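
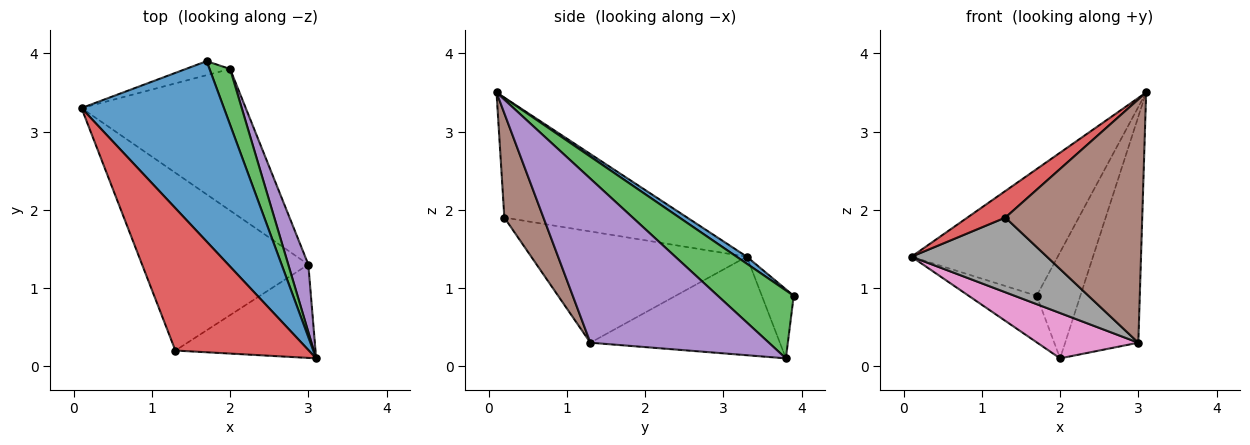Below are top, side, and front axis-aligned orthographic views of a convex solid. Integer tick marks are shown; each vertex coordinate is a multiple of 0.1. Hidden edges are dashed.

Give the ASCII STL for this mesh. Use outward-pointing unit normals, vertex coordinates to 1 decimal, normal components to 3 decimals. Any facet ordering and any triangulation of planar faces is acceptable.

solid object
 facet normal 0.040 0.574 0.818
  outer loop
   vertex 1.7 3.9 0.9
   vertex 0.1 3.3 1.4
   vertex 3.1 0.1 3.5
  endloop
 endfacet
 facet normal -0.410 0.874 -0.263
  outer loop
   vertex 1.7 3.9 0.9
   vertex 2.0 3.8 0.1
   vertex 0.1 3.3 1.4
  endloop
 endfacet
 facet normal 0.838 0.483 0.254
  outer loop
   vertex 1.7 3.9 0.9
   vertex 3.1 0.1 3.5
   vertex 2.0 3.8 0.1
  endloop
 endfacet
 facet normal -0.662 -0.138 0.736
  outer loop
   vertex 1.3 0.2 1.9
   vertex 3.1 0.1 3.5
   vertex 0.1 3.3 1.4
  endloop
 endfacet
 facet normal 0.919 0.377 0.113
  outer loop
   vertex 3.0 1.3 0.3
   vertex 2.0 3.8 0.1
   vertex 3.1 0.1 3.5
  endloop
 endfacet
 facet normal 0.258 -0.902 -0.346
  outer loop
   vertex 3.0 1.3 0.3
   vertex 3.1 0.1 3.5
   vertex 1.3 0.2 1.9
  endloop
 endfacet
 facet normal -0.496 -0.265 -0.827
  outer loop
   vertex 3.0 1.3 0.3
   vertex 0.1 3.3 1.4
   vertex 2.0 3.8 0.1
  endloop
 endfacet
 facet normal -0.525 -0.330 -0.785
  outer loop
   vertex 3.0 1.3 0.3
   vertex 1.3 0.2 1.9
   vertex 0.1 3.3 1.4
  endloop
 endfacet
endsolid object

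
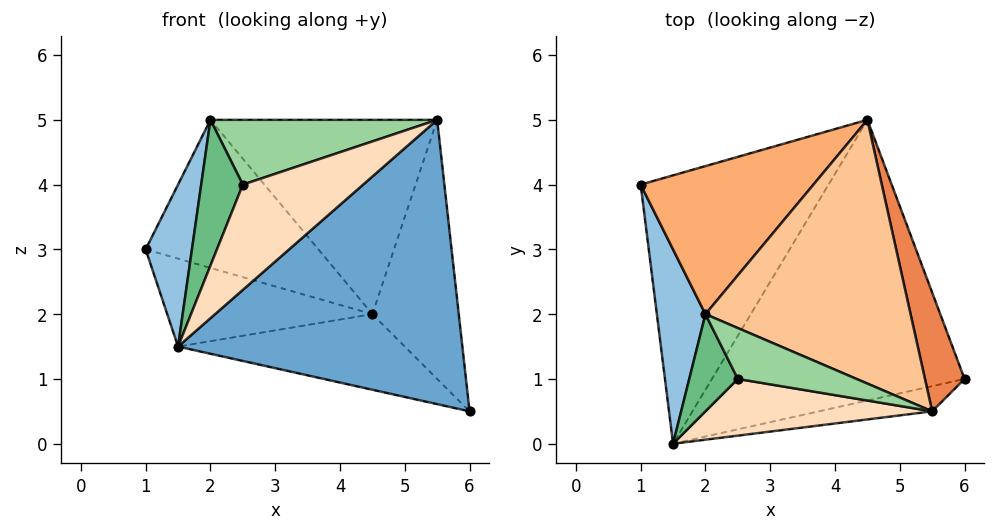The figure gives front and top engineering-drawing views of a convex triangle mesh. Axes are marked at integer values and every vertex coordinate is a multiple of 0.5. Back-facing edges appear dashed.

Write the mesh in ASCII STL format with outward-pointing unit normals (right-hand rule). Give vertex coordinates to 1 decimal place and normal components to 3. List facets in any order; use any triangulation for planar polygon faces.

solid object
 facet normal 0.198 -0.976 -0.087
  outer loop
   vertex 5.5 0.5 5.0
   vertex 1.5 0.0 1.5
   vertex 6.0 1.0 0.5
  endloop
 endfacet
 facet normal -0.942 -0.214 0.257
  outer loop
   vertex 2.0 2.0 5.0
   vertex 1.0 4.0 3.0
   vertex 1.5 0.0 1.5
  endloop
 endfacet
 facet normal -0.339 0.293 -0.894
  outer loop
   vertex 4.5 5.0 2.0
   vertex 1.5 0.0 1.5
   vertex 1.0 4.0 3.0
  endloop
 endfacet
 facet normal -0.263 0.251 -0.932
  outer loop
   vertex 4.5 5.0 2.0
   vertex 6.0 1.0 0.5
   vertex 1.5 0.0 1.5
  endloop
 endfacet
 facet normal 0.943 0.302 0.138
  outer loop
   vertex 4.5 5.0 2.0
   vertex 5.5 0.5 5.0
   vertex 6.0 1.0 0.5
  endloop
 endfacet
 facet normal 0.000 0.707 0.707
  outer loop
   vertex 4.5 5.0 2.0
   vertex 1.0 4.0 3.0
   vertex 2.0 2.0 5.0
  endloop
 endfacet
 facet normal 0.246 0.575 0.780
  outer loop
   vertex 4.5 5.0 2.0
   vertex 2.0 2.0 5.0
   vertex 5.5 0.5 5.0
  endloop
 endfacet
 facet normal -0.292 -0.842 0.454
  outer loop
   vertex 2.5 1.0 4.0
   vertex 1.5 0.0 1.5
   vertex 5.5 0.5 5.0
  endloop
 endfacet
 facet normal -0.485 -0.728 0.485
  outer loop
   vertex 2.5 1.0 4.0
   vertex 2.0 2.0 5.0
   vertex 1.5 0.0 1.5
  endloop
 endfacet
 facet normal -0.319 -0.745 0.585
  outer loop
   vertex 2.5 1.0 4.0
   vertex 5.5 0.5 5.0
   vertex 2.0 2.0 5.0
  endloop
 endfacet
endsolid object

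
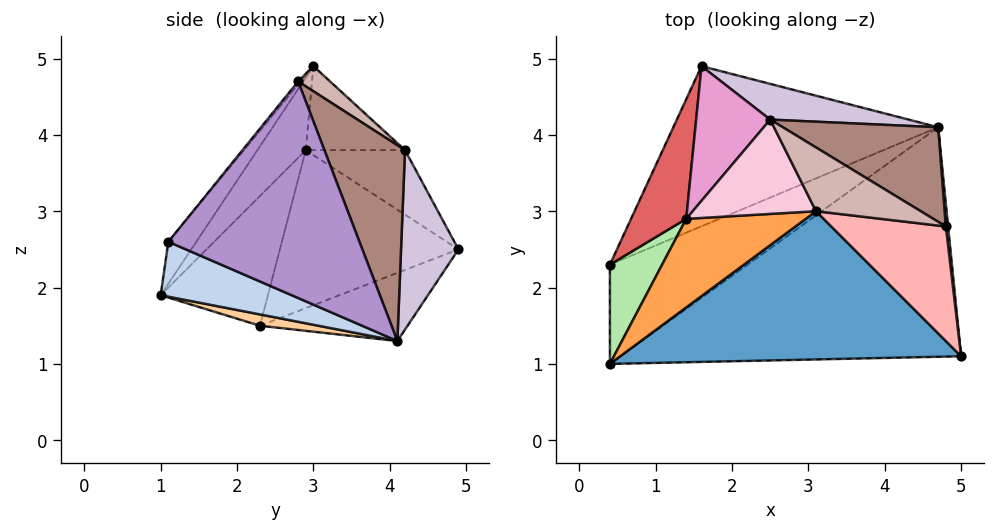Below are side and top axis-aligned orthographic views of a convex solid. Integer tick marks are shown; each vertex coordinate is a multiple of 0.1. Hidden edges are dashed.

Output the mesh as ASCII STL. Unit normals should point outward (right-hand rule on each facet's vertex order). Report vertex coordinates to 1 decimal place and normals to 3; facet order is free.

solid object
 facet normal -0.074 -0.798 0.598
  outer loop
   vertex 3.1 3.0 4.9
   vertex 0.4 1.0 1.9
   vertex 5.0 1.1 2.6
  endloop
 endfacet
 facet normal 0.147 -0.381 -0.913
  outer loop
   vertex 4.7 4.1 1.3
   vertex 5.0 1.1 2.6
   vertex 0.4 1.0 1.9
  endloop
 endfacet
 facet normal -0.449 -0.503 0.739
  outer loop
   vertex 1.4 2.9 3.8
   vertex 0.4 1.0 1.9
   vertex 3.1 3.0 4.9
  endloop
 endfacet
 facet normal 0.078 -0.293 -0.953
  outer loop
   vertex 0.4 2.3 1.5
   vertex 4.7 4.1 1.3
   vertex 0.4 1.0 1.9
  endloop
 endfacet
 facet normal -0.224 0.438 -0.871
  outer loop
   vertex 0.4 2.3 1.5
   vertex 1.6 4.9 2.5
   vertex 4.7 4.1 1.3
  endloop
 endfacet
 facet normal -0.922 0.114 0.371
  outer loop
   vertex 0.4 2.3 1.5
   vertex 0.4 1.0 1.9
   vertex 1.4 2.9 3.8
  endloop
 endfacet
 facet normal -0.902 0.295 0.315
  outer loop
   vertex 0.4 2.3 1.5
   vertex 1.4 2.9 3.8
   vertex 1.6 4.9 2.5
  endloop
 endfacet
 facet normal -0.018 -0.778 0.628
  outer loop
   vertex 4.8 2.8 4.7
   vertex 3.1 3.0 4.9
   vertex 5.0 1.1 2.6
  endloop
 endfacet
 facet normal 0.995 0.104 0.011
  outer loop
   vertex 4.8 2.8 4.7
   vertex 5.0 1.1 2.6
   vertex 4.7 4.1 1.3
  endloop
 endfacet
 facet normal 0.334 0.907 0.257
  outer loop
   vertex 2.5 4.2 3.8
   vertex 4.7 4.1 1.3
   vertex 1.6 4.9 2.5
  endloop
 endfacet
 facet normal 0.399 0.860 0.317
  outer loop
   vertex 2.5 4.2 3.8
   vertex 4.8 2.8 4.7
   vertex 4.7 4.1 1.3
  endloop
 endfacet
 facet normal 0.164 0.710 0.685
  outer loop
   vertex 2.5 4.2 3.8
   vertex 3.1 3.0 4.9
   vertex 4.8 2.8 4.7
  endloop
 endfacet
 facet normal -0.574 0.486 0.659
  outer loop
   vertex 2.5 4.2 3.8
   vertex 1.6 4.9 2.5
   vertex 1.4 2.9 3.8
  endloop
 endfacet
 facet normal -0.508 0.430 0.746
  outer loop
   vertex 2.5 4.2 3.8
   vertex 1.4 2.9 3.8
   vertex 3.1 3.0 4.9
  endloop
 endfacet
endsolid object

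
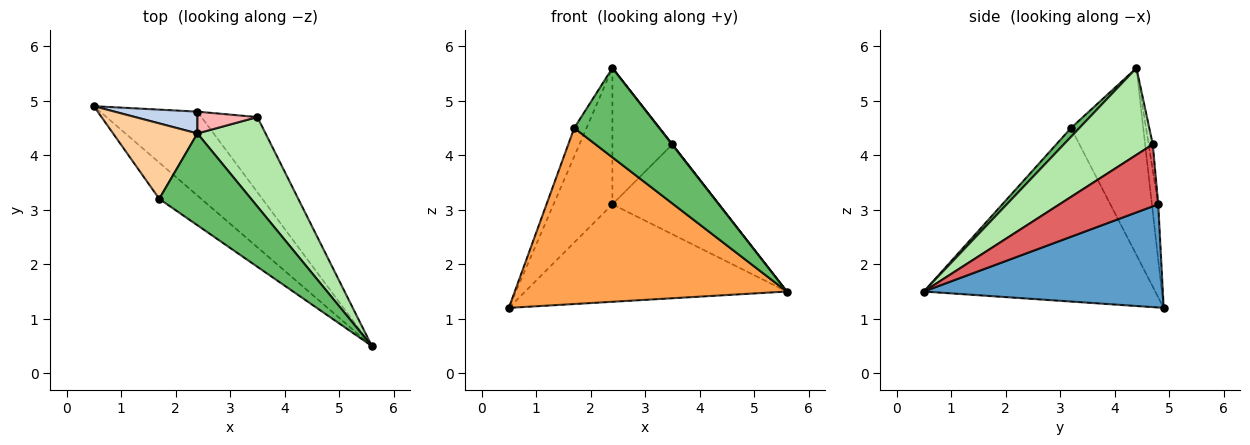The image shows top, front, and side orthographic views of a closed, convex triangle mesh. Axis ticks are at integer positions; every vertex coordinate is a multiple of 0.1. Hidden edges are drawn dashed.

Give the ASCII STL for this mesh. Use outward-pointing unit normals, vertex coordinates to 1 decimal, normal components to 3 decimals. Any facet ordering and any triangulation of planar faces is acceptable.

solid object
 facet normal 0.569 0.623 -0.536
  outer loop
   vertex 2.4 4.8 3.1
   vertex 5.6 0.5 1.5
   vertex 0.5 4.9 1.2
  endloop
 endfacet
 facet normal -0.105 0.982 0.157
  outer loop
   vertex 2.4 4.8 3.1
   vertex 0.5 4.9 1.2
   vertex 2.4 4.4 5.6
  endloop
 endfacet
 facet normal -0.640 -0.753 -0.155
  outer loop
   vertex 1.7 3.2 4.5
   vertex 0.5 4.9 1.2
   vertex 5.6 0.5 1.5
  endloop
 endfacet
 facet normal -0.901 0.153 0.406
  outer loop
   vertex 1.7 3.2 4.5
   vertex 2.4 4.4 5.6
   vertex 0.5 4.9 1.2
  endloop
 endfacet
 facet normal 0.069 -0.696 0.715
  outer loop
   vertex 1.7 3.2 4.5
   vertex 5.6 0.5 1.5
   vertex 2.4 4.4 5.6
  endloop
 endfacet
 facet normal 0.787 -0.004 0.617
  outer loop
   vertex 3.5 4.7 4.2
   vertex 2.4 4.4 5.6
   vertex 5.6 0.5 1.5
  endloop
 endfacet
 facet normal 0.579 0.626 -0.522
  outer loop
   vertex 3.5 4.7 4.2
   vertex 5.6 0.5 1.5
   vertex 2.4 4.8 3.1
  endloop
 endfacet
 facet normal -0.068 0.985 0.158
  outer loop
   vertex 3.5 4.7 4.2
   vertex 2.4 4.8 3.1
   vertex 2.4 4.4 5.6
  endloop
 endfacet
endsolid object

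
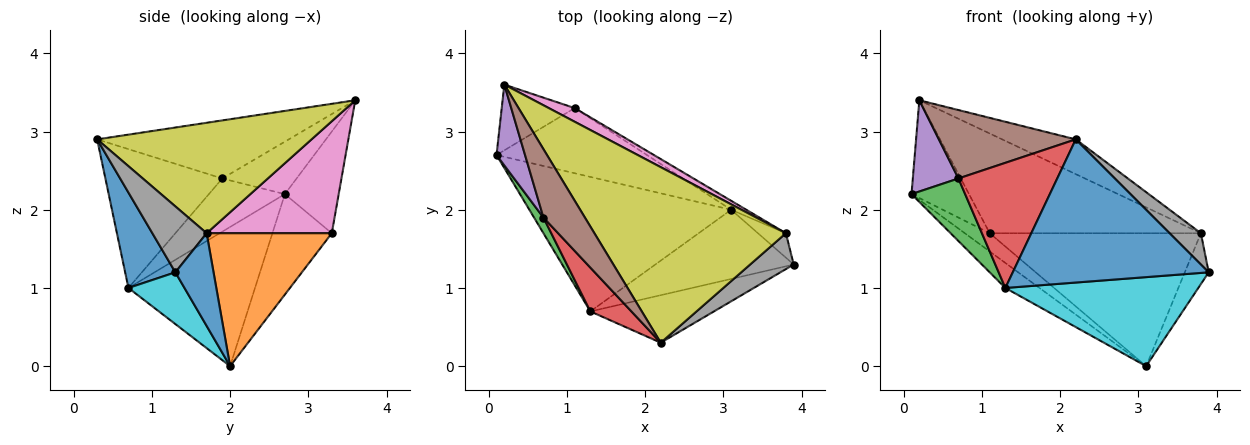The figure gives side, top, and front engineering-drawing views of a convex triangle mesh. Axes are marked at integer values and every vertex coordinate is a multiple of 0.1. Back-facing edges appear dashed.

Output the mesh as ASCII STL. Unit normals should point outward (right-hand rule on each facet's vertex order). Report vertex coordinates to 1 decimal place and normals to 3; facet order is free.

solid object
 facet normal 0.236 -0.922 -0.306
  outer loop
   vertex 1.3 0.7 1.0
   vertex 3.9 1.3 1.2
   vertex 2.2 0.3 2.9
  endloop
 endfacet
 facet normal -0.613 0.655 -0.440
  outer loop
   vertex 1.1 3.3 1.7
   vertex 0.1 2.7 2.2
   vertex 0.2 3.6 3.4
  endloop
 endfacet
 facet normal -0.809 -0.571 0.143
  outer loop
   vertex 0.7 1.9 2.4
   vertex 0.1 2.7 2.2
   vertex 1.3 0.7 1.0
  endloop
 endfacet
 facet normal -0.745 -0.630 0.220
  outer loop
   vertex 0.7 1.9 2.4
   vertex 1.3 0.7 1.0
   vertex 2.2 0.3 2.9
  endloop
 endfacet
 facet normal -0.773 -0.475 0.420
  outer loop
   vertex 0.7 1.9 2.4
   vertex 0.2 3.6 3.4
   vertex 0.1 2.7 2.2
  endloop
 endfacet
 facet normal -0.704 -0.503 0.503
  outer loop
   vertex 0.7 1.9 2.4
   vertex 2.2 0.3 2.9
   vertex 0.2 3.6 3.4
  endloop
 endfacet
 facet normal 0.506 0.854 0.117
  outer loop
   vertex 3.8 1.7 1.7
   vertex 1.1 3.3 1.7
   vertex 0.2 3.6 3.4
  endloop
 endfacet
 facet normal 0.752 -0.433 0.497
  outer loop
   vertex 3.8 1.7 1.7
   vertex 2.2 0.3 2.9
   vertex 3.9 1.3 1.2
  endloop
 endfacet
 facet normal 0.492 0.169 0.854
  outer loop
   vertex 3.8 1.7 1.7
   vertex 0.2 3.6 3.4
   vertex 2.2 0.3 2.9
  endloop
 endfacet
 facet normal 0.224 -0.770 -0.598
  outer loop
   vertex 3.1 2.0 0.0
   vertex 3.9 1.3 1.2
   vertex 1.3 0.7 1.0
  endloop
 endfacet
 facet normal 0.821 0.514 -0.247
  outer loop
   vertex 3.1 2.0 0.0
   vertex 3.8 1.7 1.7
   vertex 3.9 1.3 1.2
  endloop
 endfacet
 facet normal 0.509 0.859 -0.058
  outer loop
   vertex 3.1 2.0 0.0
   vertex 1.1 3.3 1.7
   vertex 3.8 1.7 1.7
  endloop
 endfacet
 facet normal -0.561 0.151 -0.814
  outer loop
   vertex 3.1 2.0 0.0
   vertex 1.3 0.7 1.0
   vertex 0.1 2.7 2.2
  endloop
 endfacet
 facet normal -0.541 0.227 -0.810
  outer loop
   vertex 3.1 2.0 0.0
   vertex 0.1 2.7 2.2
   vertex 1.1 3.3 1.7
  endloop
 endfacet
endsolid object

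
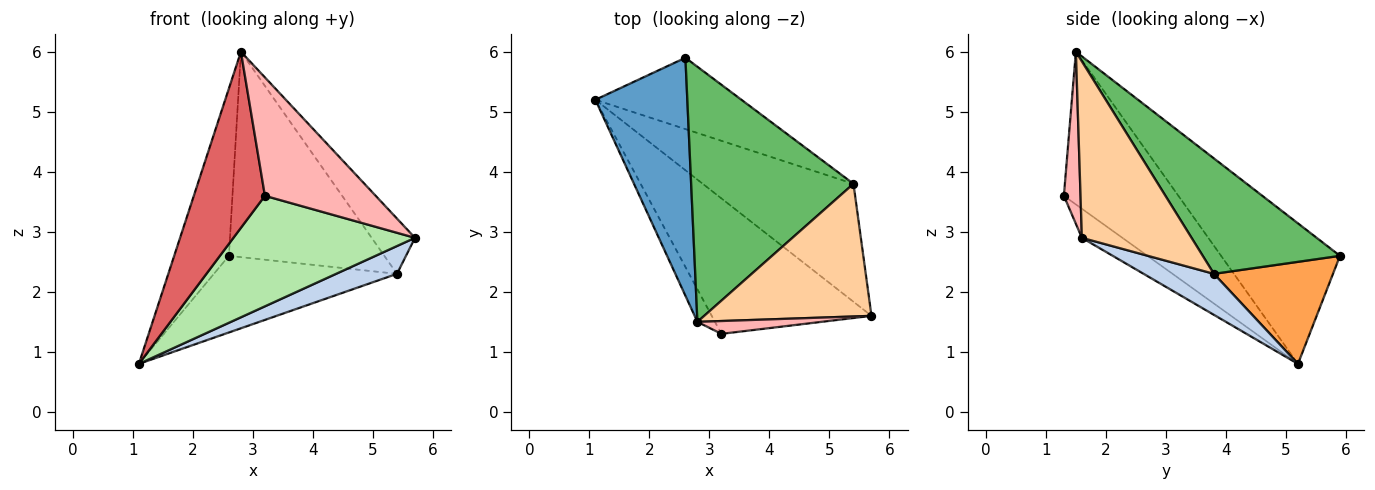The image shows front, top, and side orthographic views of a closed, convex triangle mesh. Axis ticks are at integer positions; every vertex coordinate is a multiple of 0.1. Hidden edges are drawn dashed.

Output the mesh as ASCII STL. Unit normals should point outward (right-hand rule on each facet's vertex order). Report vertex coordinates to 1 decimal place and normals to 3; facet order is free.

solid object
 facet normal -0.781 0.359 0.511
  outer loop
   vertex 2.6 5.9 2.6
   vertex 1.1 5.2 0.8
   vertex 2.8 1.5 6.0
  endloop
 endfacet
 facet normal 0.256 -0.222 -0.941
  outer loop
   vertex 5.4 3.8 2.3
   vertex 5.7 1.6 2.9
   vertex 1.1 5.2 0.8
  endloop
 endfacet
 facet normal 0.430 0.661 -0.615
  outer loop
   vertex 5.4 3.8 2.3
   vertex 1.1 5.2 0.8
   vertex 2.6 5.9 2.6
  endloop
 endfacet
 facet normal 0.698 0.276 0.661
  outer loop
   vertex 5.4 3.8 2.3
   vertex 2.8 1.5 6.0
   vertex 5.7 1.6 2.9
  endloop
 endfacet
 facet normal 0.484 0.549 0.681
  outer loop
   vertex 5.4 3.8 2.3
   vertex 2.6 5.9 2.6
   vertex 2.8 1.5 6.0
  endloop
 endfacet
 facet normal -0.140 -0.626 -0.767
  outer loop
   vertex 3.2 1.3 3.6
   vertex 1.1 5.2 0.8
   vertex 5.7 1.6 2.9
  endloop
 endfacet
 facet normal -0.846 -0.525 -0.097
  outer loop
   vertex 3.2 1.3 3.6
   vertex 2.8 1.5 6.0
   vertex 1.1 5.2 0.8
  endloop
 endfacet
 facet normal 0.148 -0.983 0.107
  outer loop
   vertex 3.2 1.3 3.6
   vertex 5.7 1.6 2.9
   vertex 2.8 1.5 6.0
  endloop
 endfacet
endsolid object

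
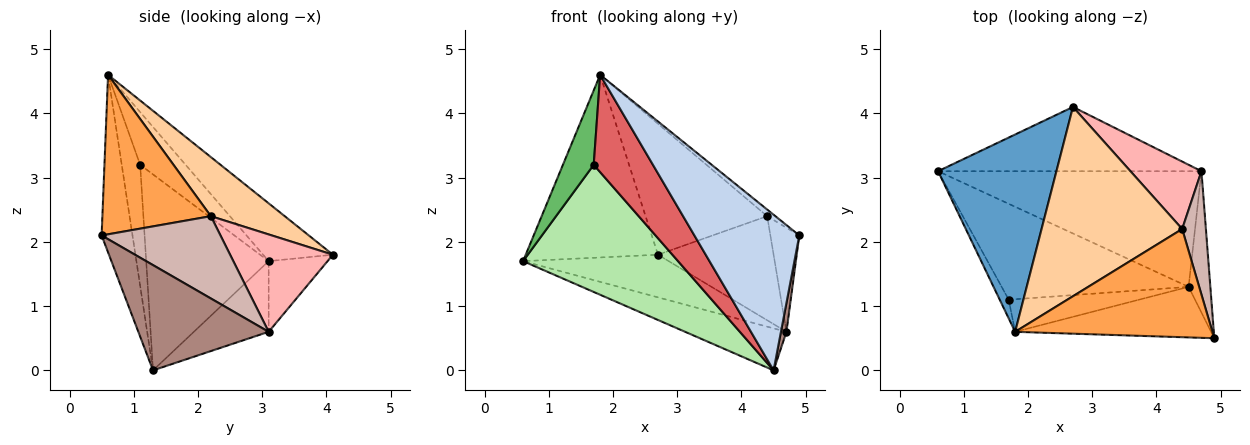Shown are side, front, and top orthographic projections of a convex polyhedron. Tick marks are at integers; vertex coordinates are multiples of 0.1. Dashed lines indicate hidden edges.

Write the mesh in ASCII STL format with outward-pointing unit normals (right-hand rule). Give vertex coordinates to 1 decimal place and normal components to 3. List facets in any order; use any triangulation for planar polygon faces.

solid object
 facet normal -0.337 0.639 0.691
  outer loop
   vertex 1.8 0.6 4.6
   vertex 2.7 4.1 1.8
   vertex 0.6 3.1 1.7
  endloop
 endfacet
 facet normal -0.270 -0.916 -0.298
  outer loop
   vertex 4.5 1.3 0.0
   vertex 4.9 0.5 2.1
   vertex 1.8 0.6 4.6
  endloop
 endfacet
 facet normal 0.628 0.048 0.777
  outer loop
   vertex 4.4 2.2 2.4
   vertex 1.8 0.6 4.6
   vertex 4.9 0.5 2.1
  endloop
 endfacet
 facet normal 0.327 0.538 0.777
  outer loop
   vertex 4.4 2.2 2.4
   vertex 2.7 4.1 1.8
   vertex 1.8 0.6 4.6
  endloop
 endfacet
 facet normal -0.820 -0.556 -0.140
  outer loop
   vertex 1.7 1.1 3.2
   vertex 1.8 0.6 4.6
   vertex 0.6 3.1 1.7
  endloop
 endfacet
 facet normal -0.534 -0.675 -0.509
  outer loop
   vertex 1.7 1.1 3.2
   vertex 0.6 3.1 1.7
   vertex 4.5 1.3 0.0
  endloop
 endfacet
 facet normal -0.283 -0.909 -0.305
  outer loop
   vertex 1.7 1.1 3.2
   vertex 4.5 1.3 0.0
   vertex 1.8 0.6 4.6
  endloop
 endfacet
 facet normal 0.598 0.673 0.436
  outer loop
   vertex 4.7 3.1 0.6
   vertex 2.7 4.1 1.8
   vertex 4.4 2.2 2.4
  endloop
 endfacet
 facet normal -0.218 0.540 -0.813
  outer loop
   vertex 4.7 3.1 0.6
   vertex 0.6 3.1 1.7
   vertex 2.7 4.1 1.8
  endloop
 endfacet
 facet normal -0.245 0.331 -0.911
  outer loop
   vertex 4.7 3.1 0.6
   vertex 4.5 1.3 0.0
   vertex 0.6 3.1 1.7
  endloop
 endfacet
 facet normal 0.978 -0.041 -0.202
  outer loop
   vertex 4.7 3.1 0.6
   vertex 4.9 0.5 2.1
   vertex 4.5 1.3 0.0
  endloop
 endfacet
 facet normal 0.936 0.228 0.270
  outer loop
   vertex 4.7 3.1 0.6
   vertex 4.4 2.2 2.4
   vertex 4.9 0.5 2.1
  endloop
 endfacet
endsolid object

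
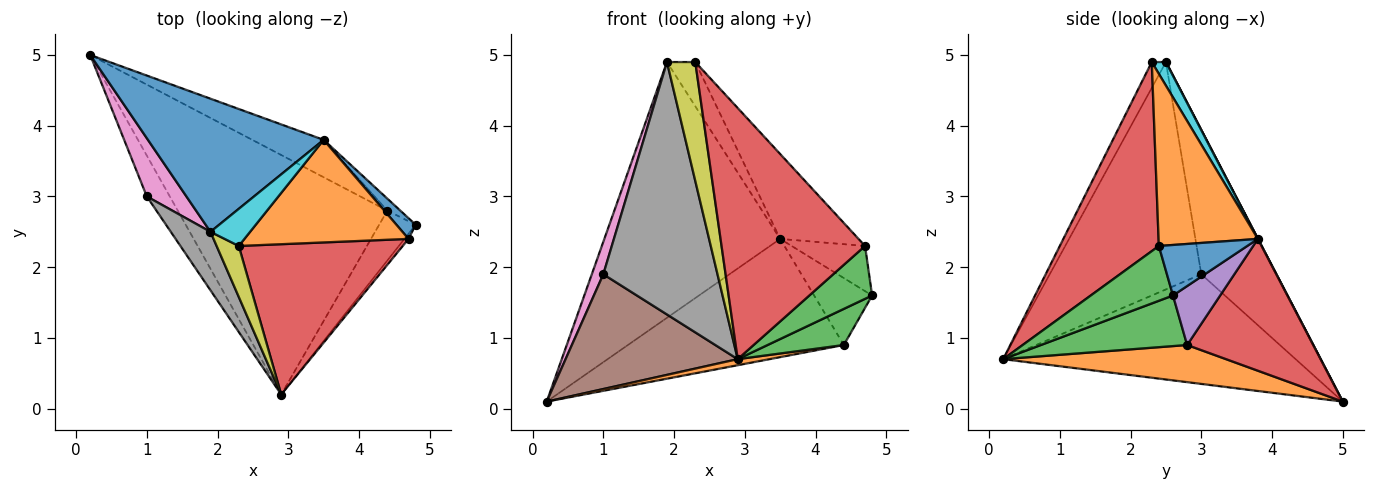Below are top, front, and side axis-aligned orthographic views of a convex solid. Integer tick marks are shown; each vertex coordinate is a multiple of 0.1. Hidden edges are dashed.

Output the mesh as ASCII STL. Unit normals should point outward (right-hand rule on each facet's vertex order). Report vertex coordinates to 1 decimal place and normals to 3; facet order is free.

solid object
 facet normal 0.001 0.887 0.462
  outer loop
   vertex 3.5 3.8 2.4
   vertex 0.2 5.0 0.1
   vertex 1.9 2.5 4.9
  endloop
 endfacet
 facet normal 0.174 -0.025 -0.984
  outer loop
   vertex 4.4 2.8 0.9
   vertex 2.9 0.2 0.7
   vertex 0.2 5.0 0.1
  endloop
 endfacet
 facet normal 0.747 -0.390 -0.538
  outer loop
   vertex 4.4 2.8 0.9
   vertex 4.8 2.6 1.6
   vertex 2.9 0.2 0.7
  endloop
 endfacet
 facet normal 0.487 0.833 -0.263
  outer loop
   vertex 4.4 2.8 0.9
   vertex 0.2 5.0 0.1
   vertex 3.5 3.8 2.4
  endloop
 endfacet
 facet normal 0.625 0.769 -0.137
  outer loop
   vertex 4.4 2.8 0.9
   vertex 3.5 3.8 2.4
   vertex 4.8 2.6 1.6
  endloop
 endfacet
 facet normal -0.848 -0.499 -0.178
  outer loop
   vertex 1.0 3.0 1.9
   vertex 0.2 5.0 0.1
   vertex 2.9 0.2 0.7
  endloop
 endfacet
 facet normal -0.954 -0.146 0.262
  outer loop
   vertex 1.0 3.0 1.9
   vertex 1.9 2.5 4.9
   vertex 0.2 5.0 0.1
  endloop
 endfacet
 facet normal -0.791 -0.596 0.138
  outer loop
   vertex 1.0 3.0 1.9
   vertex 2.9 0.2 0.7
   vertex 1.9 2.5 4.9
  endloop
 endfacet
 facet normal -0.418 -0.835 0.358
  outer loop
   vertex 2.3 2.3 4.9
   vertex 1.9 2.5 4.9
   vertex 2.9 0.2 0.7
  endloop
 endfacet
 facet normal 0.358 0.715 0.601
  outer loop
   vertex 2.3 2.3 4.9
   vertex 3.5 3.8 2.4
   vertex 1.9 2.5 4.9
  endloop
 endfacet
 facet normal 0.739 0.613 0.281
  outer loop
   vertex 4.7 2.4 2.3
   vertex 4.8 2.6 1.6
   vertex 3.5 3.8 2.4
  endloop
 endfacet
 facet normal 0.628 0.496 0.599
  outer loop
   vertex 4.7 2.4 2.3
   vertex 3.5 3.8 2.4
   vertex 2.3 2.3 4.9
  endloop
 endfacet
 facet normal 0.793 -0.606 -0.060
  outer loop
   vertex 4.7 2.4 2.3
   vertex 2.9 0.2 0.7
   vertex 4.8 2.6 1.6
  endloop
 endfacet
 facet normal 0.510 -0.738 0.442
  outer loop
   vertex 4.7 2.4 2.3
   vertex 2.3 2.3 4.9
   vertex 2.9 0.2 0.7
  endloop
 endfacet
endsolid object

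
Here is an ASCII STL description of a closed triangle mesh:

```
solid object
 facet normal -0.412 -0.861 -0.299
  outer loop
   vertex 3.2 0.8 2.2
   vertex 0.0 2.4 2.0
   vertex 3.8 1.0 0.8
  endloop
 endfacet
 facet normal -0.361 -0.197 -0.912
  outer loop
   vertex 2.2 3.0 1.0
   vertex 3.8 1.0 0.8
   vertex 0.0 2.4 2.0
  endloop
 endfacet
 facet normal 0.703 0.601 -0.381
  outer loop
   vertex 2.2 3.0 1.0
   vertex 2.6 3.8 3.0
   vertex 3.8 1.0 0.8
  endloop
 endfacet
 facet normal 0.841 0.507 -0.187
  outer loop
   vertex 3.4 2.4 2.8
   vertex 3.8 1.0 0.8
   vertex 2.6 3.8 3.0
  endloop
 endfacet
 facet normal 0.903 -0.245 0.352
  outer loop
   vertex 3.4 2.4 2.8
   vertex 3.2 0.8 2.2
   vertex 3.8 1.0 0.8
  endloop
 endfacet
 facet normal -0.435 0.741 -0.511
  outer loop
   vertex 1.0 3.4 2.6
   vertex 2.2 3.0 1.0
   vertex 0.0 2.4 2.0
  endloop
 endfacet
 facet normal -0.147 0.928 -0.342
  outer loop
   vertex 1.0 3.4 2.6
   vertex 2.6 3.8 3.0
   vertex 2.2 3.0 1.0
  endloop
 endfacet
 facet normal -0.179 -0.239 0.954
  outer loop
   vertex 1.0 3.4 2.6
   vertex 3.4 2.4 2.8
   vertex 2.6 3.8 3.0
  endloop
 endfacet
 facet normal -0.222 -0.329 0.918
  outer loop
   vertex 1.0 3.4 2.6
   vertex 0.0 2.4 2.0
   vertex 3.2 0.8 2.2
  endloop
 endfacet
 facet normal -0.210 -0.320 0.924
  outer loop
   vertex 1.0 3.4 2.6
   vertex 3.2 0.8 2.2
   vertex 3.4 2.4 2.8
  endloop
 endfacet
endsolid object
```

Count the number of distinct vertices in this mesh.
7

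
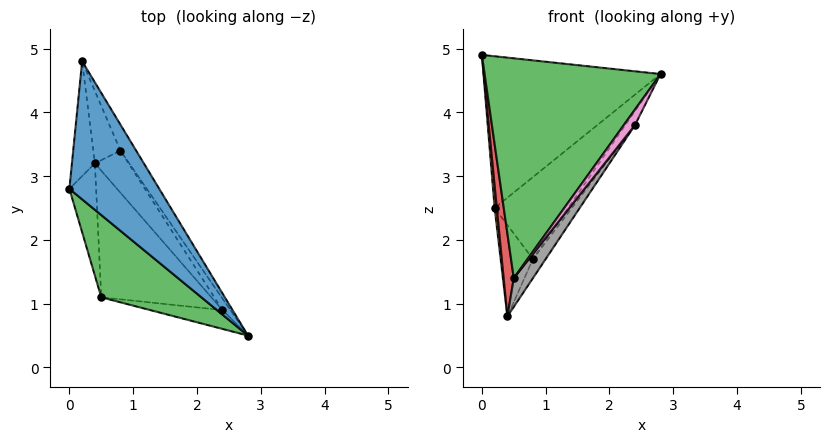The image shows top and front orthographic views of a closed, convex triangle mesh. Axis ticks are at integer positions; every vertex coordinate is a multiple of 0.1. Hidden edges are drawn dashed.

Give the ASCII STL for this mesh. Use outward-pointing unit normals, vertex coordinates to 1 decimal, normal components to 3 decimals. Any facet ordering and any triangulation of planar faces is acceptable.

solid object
 facet normal 0.562 0.612 0.557
  outer loop
   vertex 0.2 4.8 2.5
   vertex 0.0 2.8 4.9
   vertex 2.8 0.5 4.6
  endloop
 endfacet
 facet normal -0.995 -0.019 -0.099
  outer loop
   vertex 0.4 3.2 0.8
   vertex 0.0 2.8 4.9
   vertex 0.2 4.8 2.5
  endloop
 endfacet
 facet normal -0.591 -0.756 0.283
  outer loop
   vertex 0.5 1.1 1.4
   vertex 2.8 0.5 4.6
   vertex 0.0 2.8 4.9
  endloop
 endfacet
 facet normal -0.992 -0.077 -0.104
  outer loop
   vertex 0.5 1.1 1.4
   vertex 0.0 2.8 4.9
   vertex 0.4 3.2 0.8
  endloop
 endfacet
 facet normal 0.876 0.459 -0.146
  outer loop
   vertex 0.8 3.4 1.7
   vertex 0.2 4.8 2.5
   vertex 2.8 0.5 4.6
  endloop
 endfacet
 facet normal 0.708 0.554 -0.438
  outer loop
   vertex 0.8 3.4 1.7
   vertex 0.4 3.2 0.8
   vertex 0.2 4.8 2.5
  endloop
 endfacet
 facet normal 0.672 -0.471 -0.571
  outer loop
   vertex 2.4 0.9 3.8
   vertex 2.8 0.5 4.6
   vertex 0.5 1.1 1.4
  endloop
 endfacet
 facet normal 0.770 -0.141 -0.622
  outer loop
   vertex 2.4 0.9 3.8
   vertex 0.5 1.1 1.4
   vertex 0.4 3.2 0.8
  endloop
 endfacet
 facet normal 0.898 0.341 -0.279
  outer loop
   vertex 2.4 0.9 3.8
   vertex 0.8 3.4 1.7
   vertex 2.8 0.5 4.6
  endloop
 endfacet
 facet normal 0.879 0.197 -0.434
  outer loop
   vertex 2.4 0.9 3.8
   vertex 0.4 3.2 0.8
   vertex 0.8 3.4 1.7
  endloop
 endfacet
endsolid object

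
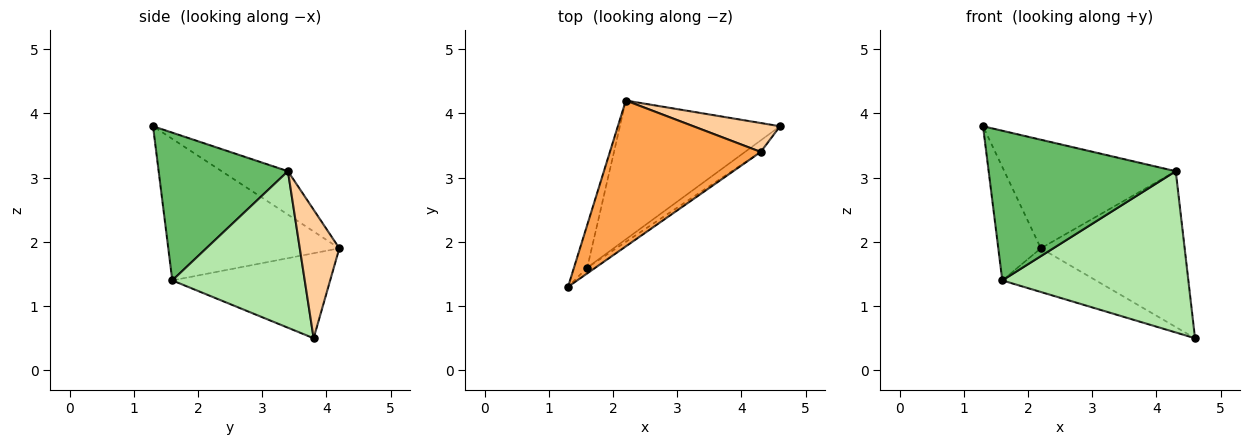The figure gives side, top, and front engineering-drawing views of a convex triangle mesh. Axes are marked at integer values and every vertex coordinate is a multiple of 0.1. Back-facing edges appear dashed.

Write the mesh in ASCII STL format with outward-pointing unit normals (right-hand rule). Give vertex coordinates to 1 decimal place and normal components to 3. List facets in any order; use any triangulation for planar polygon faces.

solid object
 facet normal -0.966 0.240 -0.091
  outer loop
   vertex 1.6 1.6 1.4
   vertex 1.3 1.3 3.8
   vertex 2.2 4.2 1.9
  endloop
 endfacet
 facet normal -0.452 0.268 -0.851
  outer loop
   vertex 1.6 1.6 1.4
   vertex 2.2 4.2 1.9
   vertex 4.6 3.8 0.5
  endloop
 endfacet
 facet normal -0.225 0.582 0.782
  outer loop
   vertex 4.3 3.4 3.1
   vertex 2.2 4.2 1.9
   vertex 1.3 1.3 3.8
  endloop
 endfacet
 facet normal 0.261 0.949 0.176
  outer loop
   vertex 4.3 3.4 3.1
   vertex 4.6 3.8 0.5
   vertex 2.2 4.2 1.9
  endloop
 endfacet
 facet normal 0.568 -0.822 -0.032
  outer loop
   vertex 4.3 3.4 3.1
   vertex 1.3 1.3 3.8
   vertex 1.6 1.6 1.4
  endloop
 endfacet
 facet normal 0.579 -0.813 -0.058
  outer loop
   vertex 4.3 3.4 3.1
   vertex 1.6 1.6 1.4
   vertex 4.6 3.8 0.5
  endloop
 endfacet
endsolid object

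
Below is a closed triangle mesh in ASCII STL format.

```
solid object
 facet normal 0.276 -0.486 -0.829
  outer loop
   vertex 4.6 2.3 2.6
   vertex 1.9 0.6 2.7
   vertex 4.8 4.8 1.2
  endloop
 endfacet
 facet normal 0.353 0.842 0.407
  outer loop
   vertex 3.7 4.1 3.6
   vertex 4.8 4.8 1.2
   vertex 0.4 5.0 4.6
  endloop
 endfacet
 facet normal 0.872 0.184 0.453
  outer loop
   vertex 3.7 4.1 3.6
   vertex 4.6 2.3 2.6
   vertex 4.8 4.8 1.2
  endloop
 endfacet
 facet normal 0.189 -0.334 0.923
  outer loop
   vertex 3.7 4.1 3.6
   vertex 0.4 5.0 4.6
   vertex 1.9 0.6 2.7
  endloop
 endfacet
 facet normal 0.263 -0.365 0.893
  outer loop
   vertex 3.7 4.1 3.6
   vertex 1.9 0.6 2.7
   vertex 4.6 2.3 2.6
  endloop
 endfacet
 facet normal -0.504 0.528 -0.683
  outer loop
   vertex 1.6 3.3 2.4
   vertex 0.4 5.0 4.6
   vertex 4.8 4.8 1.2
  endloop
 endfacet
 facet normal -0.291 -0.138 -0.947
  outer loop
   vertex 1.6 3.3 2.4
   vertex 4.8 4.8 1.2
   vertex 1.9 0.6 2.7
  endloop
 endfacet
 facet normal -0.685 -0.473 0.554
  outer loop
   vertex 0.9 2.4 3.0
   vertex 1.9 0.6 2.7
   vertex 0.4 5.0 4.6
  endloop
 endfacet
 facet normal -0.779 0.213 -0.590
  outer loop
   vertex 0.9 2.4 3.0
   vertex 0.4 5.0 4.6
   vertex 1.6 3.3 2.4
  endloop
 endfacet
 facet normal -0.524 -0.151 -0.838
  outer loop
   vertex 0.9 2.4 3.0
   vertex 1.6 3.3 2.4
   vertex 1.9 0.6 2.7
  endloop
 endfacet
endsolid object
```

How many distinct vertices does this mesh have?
7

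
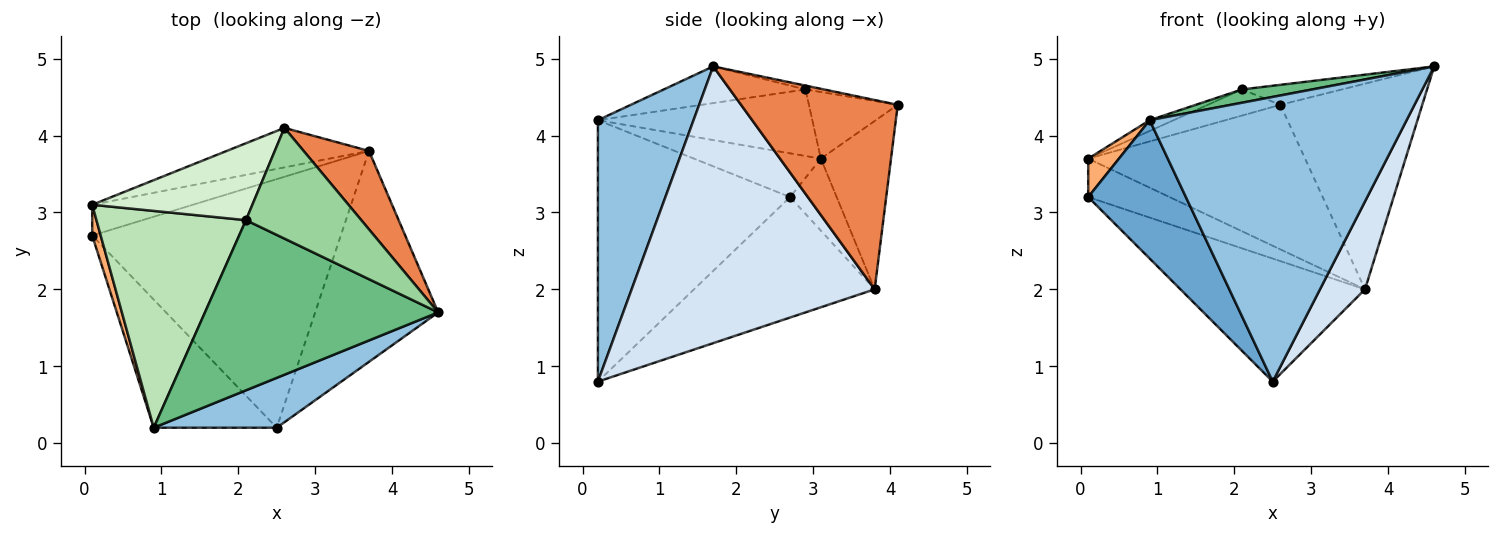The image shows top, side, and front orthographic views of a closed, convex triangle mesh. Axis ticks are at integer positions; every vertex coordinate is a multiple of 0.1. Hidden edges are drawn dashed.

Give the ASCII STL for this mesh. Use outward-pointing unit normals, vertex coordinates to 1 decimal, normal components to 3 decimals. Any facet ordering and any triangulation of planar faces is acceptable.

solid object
 facet normal -0.822 -0.418 -0.387
  outer loop
   vertex 2.5 0.2 0.8
   vertex 0.9 0.2 4.2
   vertex 0.1 2.7 3.2
  endloop
 endfacet
 facet normal 0.344 -0.925 0.162
  outer loop
   vertex 2.5 0.2 0.8
   vertex 4.6 1.7 4.9
   vertex 0.9 0.2 4.2
  endloop
 endfacet
 facet normal -0.398 0.407 -0.822
  outer loop
   vertex 3.7 3.8 2.0
   vertex 2.5 0.2 0.8
   vertex 0.1 2.7 3.2
  endloop
 endfacet
 facet normal 0.901 -0.167 -0.400
  outer loop
   vertex 3.7 3.8 2.0
   vertex 4.6 1.7 4.9
   vertex 2.5 0.2 0.8
  endloop
 endfacet
 facet normal 0.718 0.650 0.248
  outer loop
   vertex 2.6 4.1 4.4
   vertex 4.6 1.7 4.9
   vertex 3.7 3.8 2.0
  endloop
 endfacet
 facet normal -0.955 -0.232 0.185
  outer loop
   vertex 0.1 3.1 3.7
   vertex 0.1 2.7 3.2
   vertex 0.9 0.2 4.2
  endloop
 endfacet
 facet normal -0.408 0.713 -0.570
  outer loop
   vertex 0.1 3.1 3.7
   vertex 3.7 3.8 2.0
   vertex 0.1 2.7 3.2
  endloop
 endfacet
 facet normal -0.298 0.921 -0.252
  outer loop
   vertex 0.1 3.1 3.7
   vertex 2.6 4.1 4.4
   vertex 3.7 3.8 2.0
  endloop
 endfacet
 facet normal -0.155 -0.077 0.985
  outer loop
   vertex 2.1 2.9 4.6
   vertex 0.9 0.2 4.2
   vertex 4.6 1.7 4.9
  endloop
 endfacet
 facet normal -0.033 0.178 0.984
  outer loop
   vertex 2.1 2.9 4.6
   vertex 4.6 1.7 4.9
   vertex 2.6 4.1 4.4
  endloop
 endfacet
 facet normal -0.406 0.045 0.913
  outer loop
   vertex 2.1 2.9 4.6
   vertex 0.1 3.1 3.7
   vertex 0.9 0.2 4.2
  endloop
 endfacet
 facet normal -0.366 0.300 0.881
  outer loop
   vertex 2.1 2.9 4.6
   vertex 2.6 4.1 4.4
   vertex 0.1 3.1 3.7
  endloop
 endfacet
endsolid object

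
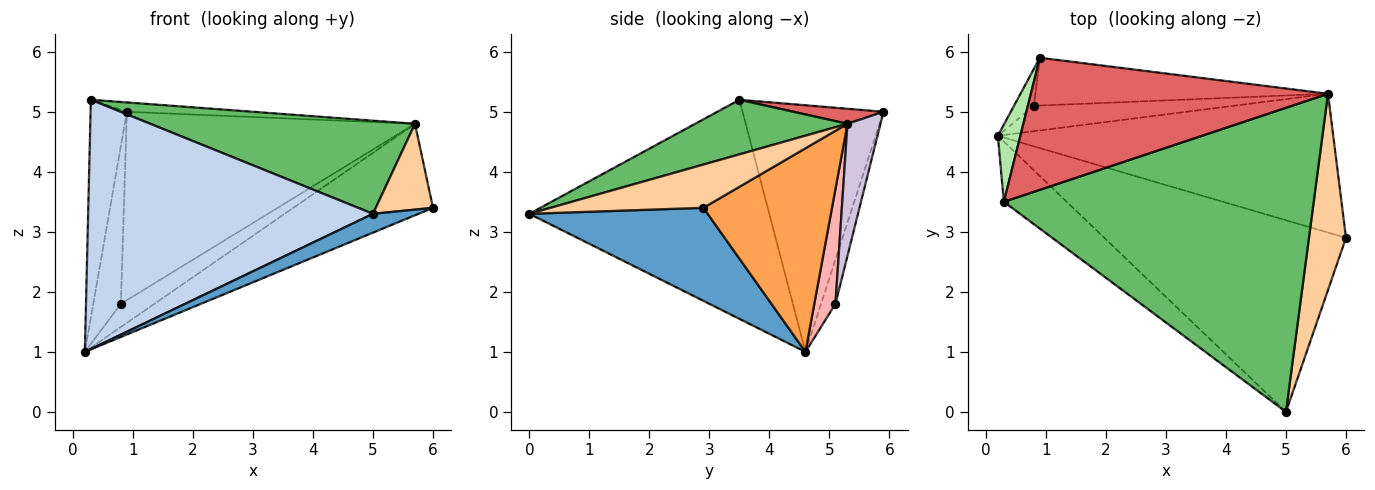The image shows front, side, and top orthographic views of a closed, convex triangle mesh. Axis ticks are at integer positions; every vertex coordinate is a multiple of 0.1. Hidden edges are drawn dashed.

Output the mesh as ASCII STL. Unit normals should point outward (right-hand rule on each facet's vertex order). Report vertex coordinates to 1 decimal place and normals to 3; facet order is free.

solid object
 facet normal 0.358 -0.091 -0.929
  outer loop
   vertex 5.0 0.0 3.3
   vertex 0.2 4.6 1.0
   vertex 6.0 2.9 3.4
  endloop
 endfacet
 facet normal -0.634 -0.752 -0.182
  outer loop
   vertex 0.3 3.5 5.2
   vertex 0.2 4.6 1.0
   vertex 5.0 0.0 3.3
  endloop
 endfacet
 facet normal 0.452 0.491 -0.745
  outer loop
   vertex 5.7 5.3 4.8
   vertex 6.0 2.9 3.4
   vertex 0.2 4.6 1.0
  endloop
 endfacet
 facet normal 0.731 -0.274 0.625
  outer loop
   vertex 5.7 5.3 4.8
   vertex 5.0 0.0 3.3
   vertex 6.0 2.9 3.4
  endloop
 endfacet
 facet normal 0.166 -0.289 0.943
  outer loop
   vertex 5.7 5.3 4.8
   vertex 0.3 3.5 5.2
   vertex 5.0 0.0 3.3
  endloop
 endfacet
 facet normal -0.965 0.248 0.088
  outer loop
   vertex 0.9 5.9 5.0
   vertex 0.2 4.6 1.0
   vertex 0.3 3.5 5.2
  endloop
 endfacet
 facet normal 0.050 0.070 0.996
  outer loop
   vertex 0.9 5.9 5.0
   vertex 0.3 3.5 5.2
   vertex 5.7 5.3 4.8
  endloop
 endfacet
 facet normal 0.391 0.619 -0.681
  outer loop
   vertex 0.8 5.1 1.8
   vertex 5.7 5.3 4.8
   vertex 0.2 4.6 1.0
  endloop
 endfacet
 facet normal -0.453 0.868 -0.203
  outer loop
   vertex 0.8 5.1 1.8
   vertex 0.2 4.6 1.0
   vertex 0.9 5.9 5.0
  endloop
 endfacet
 facet normal 0.110 0.963 -0.244
  outer loop
   vertex 0.8 5.1 1.8
   vertex 0.9 5.9 5.0
   vertex 5.7 5.3 4.8
  endloop
 endfacet
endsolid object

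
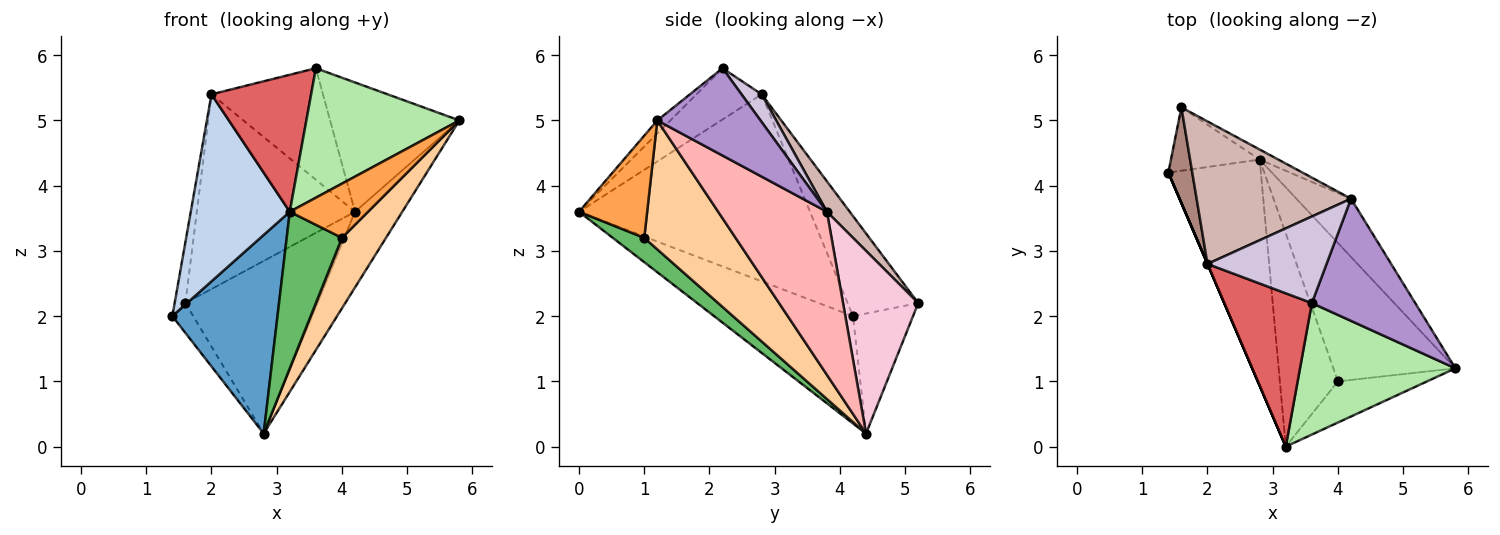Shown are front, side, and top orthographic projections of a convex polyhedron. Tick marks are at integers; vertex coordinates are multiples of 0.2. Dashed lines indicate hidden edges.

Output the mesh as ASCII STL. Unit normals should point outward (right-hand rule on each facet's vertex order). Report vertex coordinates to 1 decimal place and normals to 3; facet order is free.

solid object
 facet normal -0.657 -0.497 -0.566
  outer loop
   vertex 2.8 4.4 0.2
   vertex 3.2 0.0 3.6
   vertex 1.4 4.2 2.0
  endloop
 endfacet
 facet normal -0.919 -0.394 0.000
  outer loop
   vertex 2.0 2.8 5.4
   vertex 1.4 4.2 2.0
   vertex 3.2 0.0 3.6
  endloop
 endfacet
 facet normal 0.570 -0.655 -0.497
  outer loop
   vertex 4.0 1.0 3.2
   vertex 5.8 1.2 5.0
   vertex 3.2 0.0 3.6
  endloop
 endfacet
 facet normal 0.685 -0.330 -0.649
  outer loop
   vertex 4.0 1.0 3.2
   vertex 2.8 4.4 0.2
   vertex 5.8 1.2 5.0
  endloop
 endfacet
 facet normal 0.319 -0.561 -0.764
  outer loop
   vertex 4.0 1.0 3.2
   vertex 3.2 0.0 3.6
   vertex 2.8 4.4 0.2
  endloop
 endfacet
 facet normal -0.060 -0.700 0.711
  outer loop
   vertex 3.6 2.2 5.8
   vertex 3.2 0.0 3.6
   vertex 5.8 1.2 5.0
  endloop
 endfacet
 facet normal -0.400 -0.611 0.683
  outer loop
   vertex 3.6 2.2 5.8
   vertex 2.0 2.8 5.4
   vertex 3.2 0.0 3.6
  endloop
 endfacet
 facet normal 0.877 0.381 -0.294
  outer loop
   vertex 4.2 3.8 3.6
   vertex 5.8 1.2 5.0
   vertex 2.8 4.4 0.2
  endloop
 endfacet
 facet normal 0.502 0.629 0.594
  outer loop
   vertex 4.2 3.8 3.6
   vertex 3.6 2.2 5.8
   vertex 5.8 1.2 5.0
  endloop
 endfacet
 facet normal 0.141 0.782 0.607
  outer loop
   vertex 4.2 3.8 3.6
   vertex 2.0 2.8 5.4
   vertex 3.6 2.2 5.8
  endloop
 endfacet
 facet normal -0.962 0.146 0.230
  outer loop
   vertex 1.6 5.2 2.2
   vertex 1.4 4.2 2.0
   vertex 2.0 2.8 5.4
  endloop
 endfacet
 facet normal 0.116 0.802 0.587
  outer loop
   vertex 1.6 5.2 2.2
   vertex 2.0 2.8 5.4
   vertex 4.2 3.8 3.6
  endloop
 endfacet
 facet normal -0.774 0.269 -0.572
  outer loop
   vertex 1.6 5.2 2.2
   vertex 2.8 4.4 0.2
   vertex 1.4 4.2 2.0
  endloop
 endfacet
 facet normal 0.494 0.868 -0.050
  outer loop
   vertex 1.6 5.2 2.2
   vertex 4.2 3.8 3.6
   vertex 2.8 4.4 0.2
  endloop
 endfacet
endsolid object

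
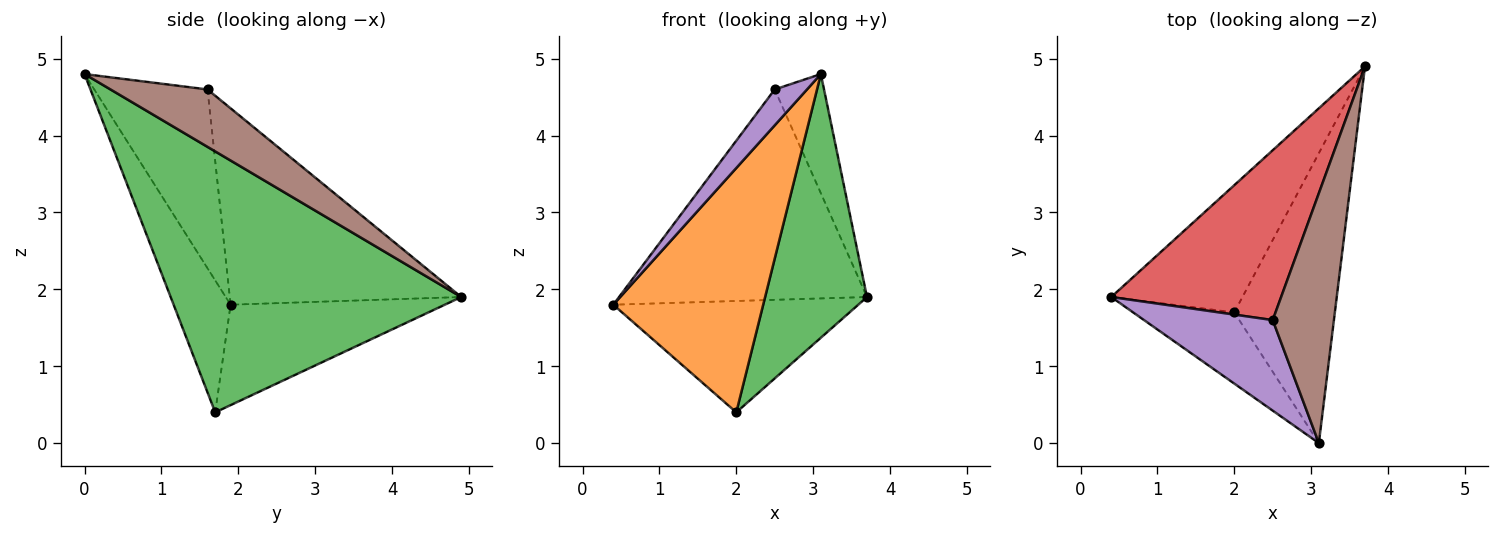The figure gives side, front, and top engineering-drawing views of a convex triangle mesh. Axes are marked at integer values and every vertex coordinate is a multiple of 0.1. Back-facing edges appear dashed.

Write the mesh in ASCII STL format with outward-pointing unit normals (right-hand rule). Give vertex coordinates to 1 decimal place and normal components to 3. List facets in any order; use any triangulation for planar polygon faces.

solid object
 facet normal -0.499 0.571 -0.652
  outer loop
   vertex 2.0 1.7 0.4
   vertex 0.4 1.9 1.8
   vertex 3.7 4.9 1.9
  endloop
 endfacet
 facet normal -0.343 -0.902 -0.263
  outer loop
   vertex 2.0 1.7 0.4
   vertex 3.1 0.0 4.8
   vertex 0.4 1.9 1.8
  endloop
 endfacet
 facet normal 0.887 -0.311 -0.342
  outer loop
   vertex 2.0 1.7 0.4
   vertex 3.7 4.9 1.9
   vertex 3.1 0.0 4.8
  endloop
 endfacet
 facet normal -0.588 0.630 0.508
  outer loop
   vertex 2.5 1.6 4.6
   vertex 3.7 4.9 1.9
   vertex 0.4 1.9 1.8
  endloop
 endfacet
 facet normal -0.791 -0.225 0.569
  outer loop
   vertex 2.5 1.6 4.6
   vertex 0.4 1.9 1.8
   vertex 3.1 0.0 4.8
  endloop
 endfacet
 facet normal 0.646 0.328 0.689
  outer loop
   vertex 2.5 1.6 4.6
   vertex 3.1 0.0 4.8
   vertex 3.7 4.9 1.9
  endloop
 endfacet
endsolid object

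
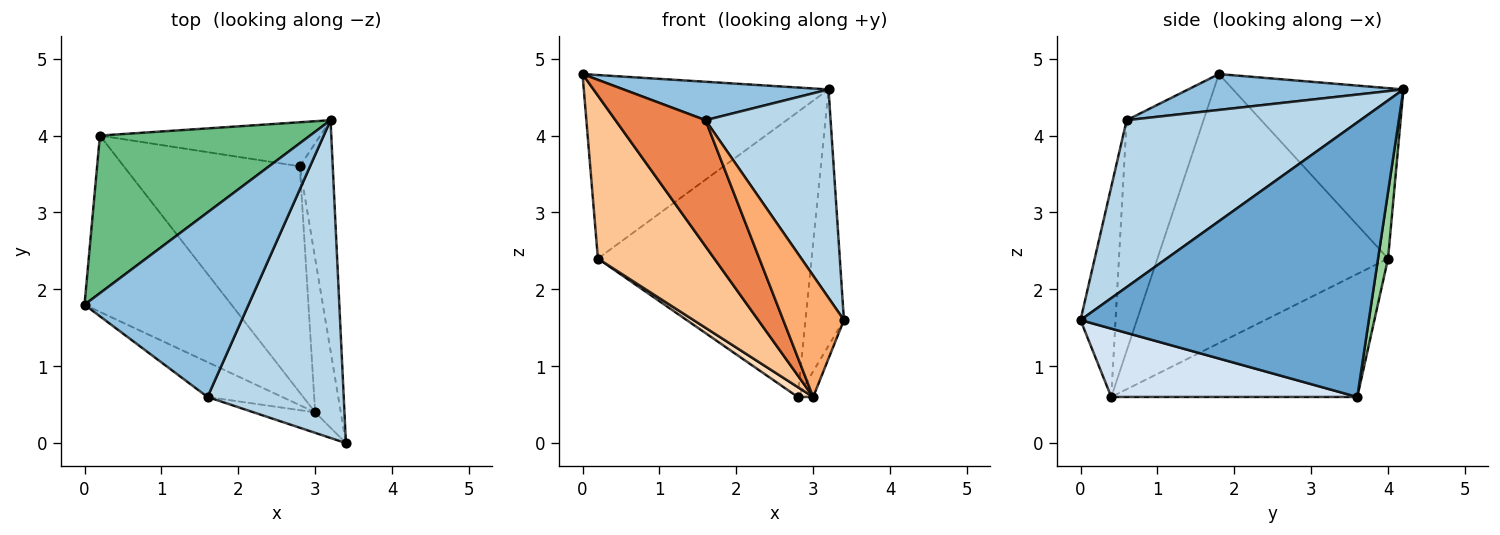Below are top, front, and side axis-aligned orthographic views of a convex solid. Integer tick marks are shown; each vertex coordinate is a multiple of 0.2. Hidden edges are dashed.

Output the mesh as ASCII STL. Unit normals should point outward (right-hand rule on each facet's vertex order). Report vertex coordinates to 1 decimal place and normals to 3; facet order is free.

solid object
 facet normal 0.984 0.131 -0.118
  outer loop
   vertex 2.8 3.6 0.6
   vertex 3.2 4.2 4.6
   vertex 3.4 0.0 1.6
  endloop
 endfacet
 facet normal 0.209 -0.199 0.957
  outer loop
   vertex 1.6 0.6 4.2
   vertex 3.2 4.2 4.6
   vertex 0.0 1.8 4.8
  endloop
 endfacet
 facet normal 0.716 -0.383 0.584
  outer loop
   vertex 1.6 0.6 4.2
   vertex 3.4 0.0 1.6
   vertex 3.2 4.2 4.6
  endloop
 endfacet
 facet normal 0.935 0.058 -0.351
  outer loop
   vertex 3.0 0.4 0.6
   vertex 2.8 3.6 0.6
   vertex 3.4 0.0 1.6
  endloop
 endfacet
 facet normal -0.635 -0.744 -0.206
  outer loop
   vertex 3.0 0.4 0.6
   vertex 1.6 0.6 4.2
   vertex 0.0 1.8 4.8
  endloop
 endfacet
 facet normal -0.495 -0.857 -0.145
  outer loop
   vertex 3.0 0.4 0.6
   vertex 3.4 0.0 1.6
   vertex 1.6 0.6 4.2
  endloop
 endfacet
 facet normal -0.802 -0.405 -0.438
  outer loop
   vertex 0.2 4.0 2.4
   vertex 3.0 0.4 0.6
   vertex 0.0 1.8 4.8
  endloop
 endfacet
 facet normal -0.573 -0.036 -0.819
  outer loop
   vertex 0.2 4.0 2.4
   vertex 2.8 3.6 0.6
   vertex 3.0 0.4 0.6
  endloop
 endfacet
 facet normal -0.467 0.671 0.576
  outer loop
   vertex 0.2 4.0 2.4
   vertex 0.0 1.8 4.8
   vertex 3.2 4.2 4.6
  endloop
 endfacet
 facet normal 0.046 0.987 -0.153
  outer loop
   vertex 0.2 4.0 2.4
   vertex 3.2 4.2 4.6
   vertex 2.8 3.6 0.6
  endloop
 endfacet
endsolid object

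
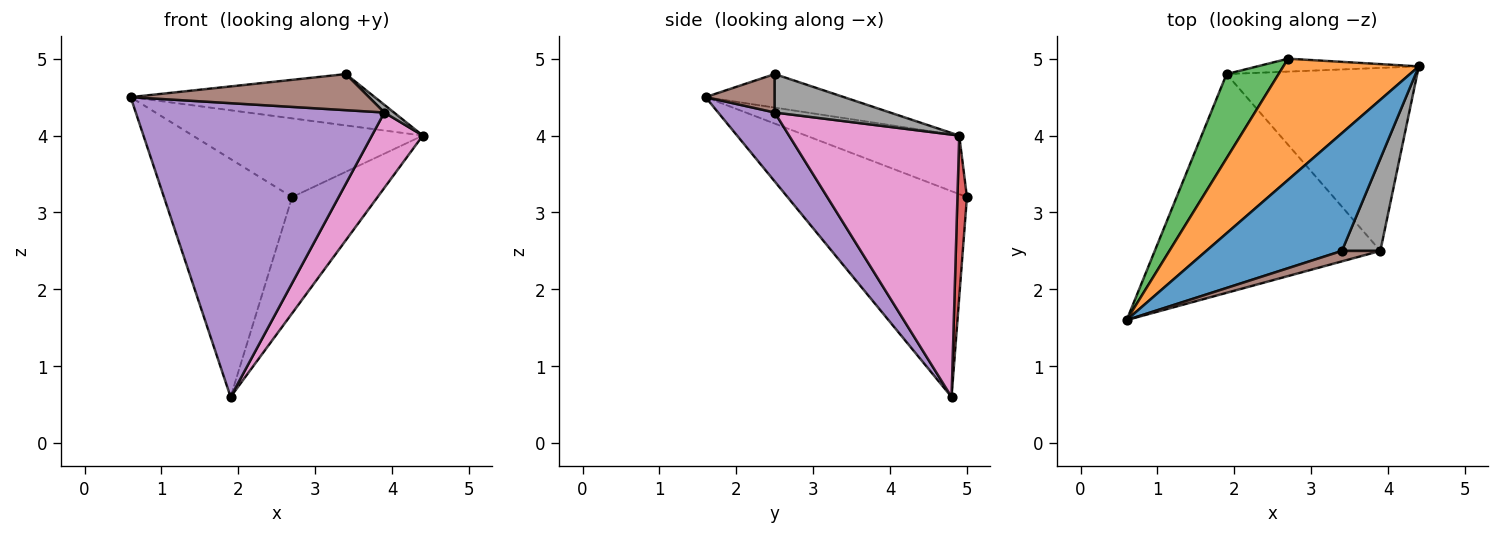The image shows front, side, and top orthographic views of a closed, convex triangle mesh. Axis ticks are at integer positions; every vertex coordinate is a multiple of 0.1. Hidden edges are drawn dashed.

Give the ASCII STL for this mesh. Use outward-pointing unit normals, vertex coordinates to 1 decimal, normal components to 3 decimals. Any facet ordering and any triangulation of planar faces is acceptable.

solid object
 facet normal -0.221 0.390 0.894
  outer loop
   vertex 3.4 2.5 4.8
   vertex 4.4 4.9 4.0
   vertex 0.6 1.6 4.5
  endloop
 endfacet
 facet normal -0.341 0.512 0.788
  outer loop
   vertex 2.7 5.0 3.2
   vertex 0.6 1.6 4.5
   vertex 4.4 4.9 4.0
  endloop
 endfacet
 facet normal -0.797 0.569 0.201
  outer loop
   vertex 2.7 5.0 3.2
   vertex 1.9 4.8 0.6
   vertex 0.6 1.6 4.5
  endloop
 endfacet
 facet normal 0.110 0.988 -0.110
  outer loop
   vertex 2.7 5.0 3.2
   vertex 4.4 4.9 4.0
   vertex 1.9 4.8 0.6
  endloop
 endfacet
 facet normal 0.180 -0.789 -0.588
  outer loop
   vertex 3.9 2.5 4.3
   vertex 0.6 1.6 4.5
   vertex 1.9 4.8 0.6
  endloop
 endfacet
 facet normal 0.269 -0.925 0.269
  outer loop
   vertex 3.9 2.5 4.3
   vertex 3.4 2.5 4.8
   vertex 0.6 1.6 4.5
  endloop
 endfacet
 facet normal 0.786 -0.235 -0.571
  outer loop
   vertex 3.9 2.5 4.3
   vertex 1.9 4.8 0.6
   vertex 4.4 4.9 4.0
  endloop
 endfacet
 facet normal 0.706 -0.059 0.706
  outer loop
   vertex 3.9 2.5 4.3
   vertex 4.4 4.9 4.0
   vertex 3.4 2.5 4.8
  endloop
 endfacet
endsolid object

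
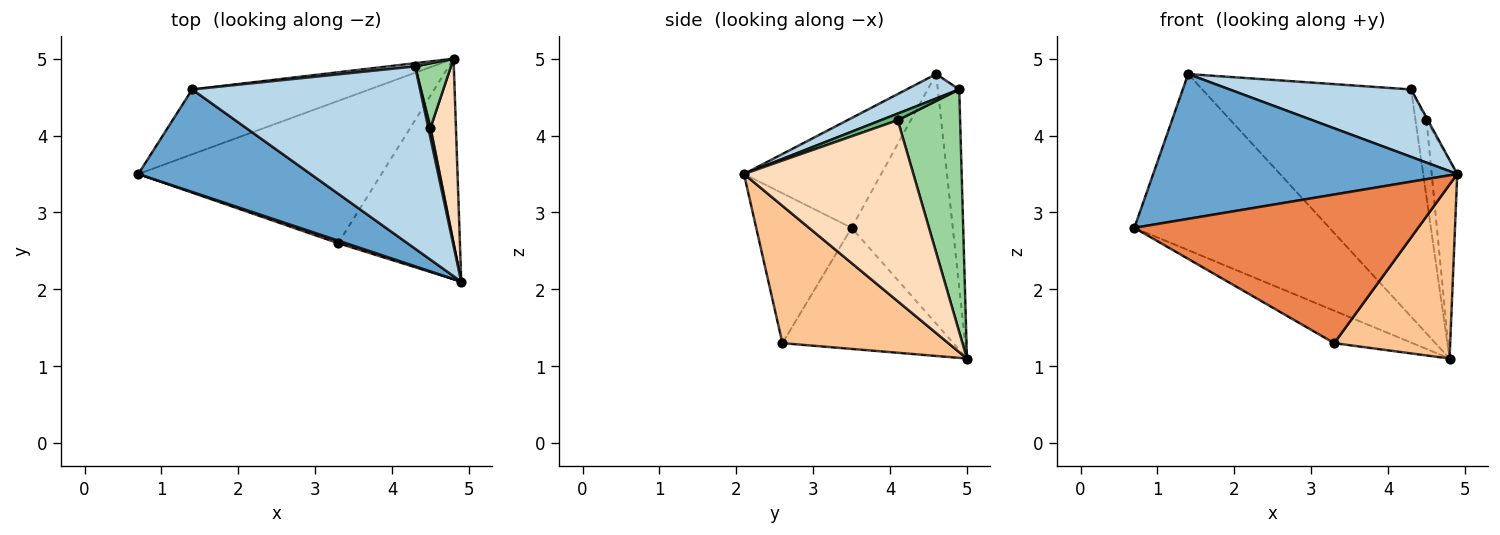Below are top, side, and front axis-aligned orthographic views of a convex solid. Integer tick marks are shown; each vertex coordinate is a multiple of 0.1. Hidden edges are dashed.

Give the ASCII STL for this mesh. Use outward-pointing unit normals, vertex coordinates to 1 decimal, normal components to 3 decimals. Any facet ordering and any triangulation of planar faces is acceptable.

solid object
 facet normal -0.346 -0.766 0.542
  outer loop
   vertex 1.4 4.6 4.8
   vertex 0.7 3.5 2.8
   vertex 4.9 2.1 3.5
  endloop
 endfacet
 facet normal -0.438 0.844 -0.311
  outer loop
   vertex 1.4 4.6 4.8
   vertex 4.8 5.0 1.1
   vertex 0.7 3.5 2.8
  endloop
 endfacet
 facet normal 0.100 -0.345 0.933
  outer loop
   vertex 4.3 4.9 4.6
   vertex 1.4 4.6 4.8
   vertex 4.9 2.1 3.5
  endloop
 endfacet
 facet normal -0.102 0.995 0.014
  outer loop
   vertex 4.3 4.9 4.6
   vertex 4.8 5.0 1.1
   vertex 1.4 4.6 4.8
  endloop
 endfacet
 facet normal -0.319 -0.948 0.016
  outer loop
   vertex 3.3 2.6 1.3
   vertex 4.9 2.1 3.5
   vertex 0.7 3.5 2.8
  endloop
 endfacet
 facet normal -0.437 0.200 -0.877
  outer loop
   vertex 3.3 2.6 1.3
   vertex 0.7 3.5 2.8
   vertex 4.8 5.0 1.1
  endloop
 endfacet
 facet normal 0.663 -0.463 -0.588
  outer loop
   vertex 3.3 2.6 1.3
   vertex 4.8 5.0 1.1
   vertex 4.9 2.1 3.5
  endloop
 endfacet
 facet normal 0.979 0.148 0.138
  outer loop
   vertex 4.5 4.1 4.2
   vertex 4.9 2.1 3.5
   vertex 4.8 5.0 1.1
  endloop
 endfacet
 facet normal 0.946 0.079 0.315
  outer loop
   vertex 4.5 4.1 4.2
   vertex 4.3 4.9 4.6
   vertex 4.9 2.1 3.5
  endloop
 endfacet
 facet normal 0.975 0.172 0.144
  outer loop
   vertex 4.5 4.1 4.2
   vertex 4.8 5.0 1.1
   vertex 4.3 4.9 4.6
  endloop
 endfacet
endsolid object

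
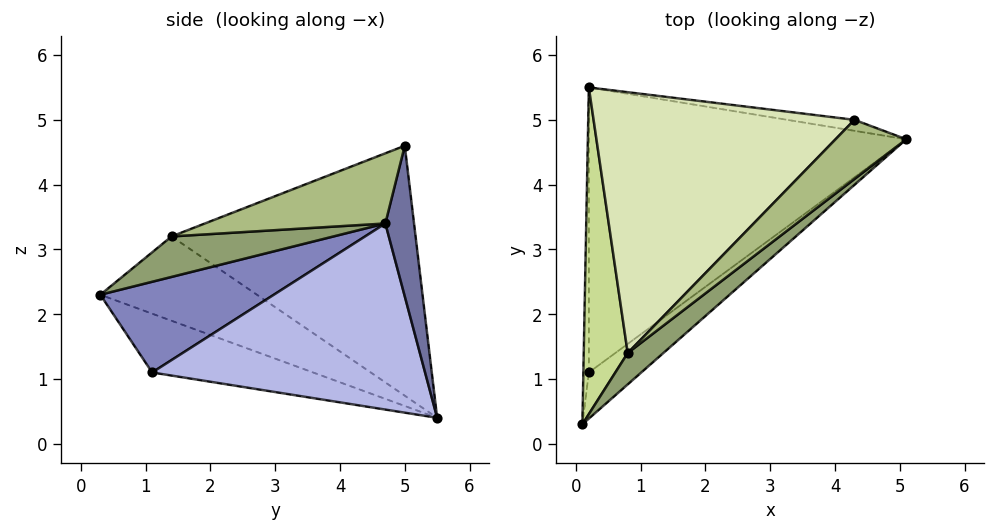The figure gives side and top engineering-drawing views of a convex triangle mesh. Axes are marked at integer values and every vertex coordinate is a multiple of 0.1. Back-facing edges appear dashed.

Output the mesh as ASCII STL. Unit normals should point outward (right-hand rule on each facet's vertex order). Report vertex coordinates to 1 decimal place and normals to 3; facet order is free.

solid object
 facet normal 0.218 0.971 -0.097
  outer loop
   vertex 4.3 5.0 4.6
   vertex 5.1 4.7 3.4
   vertex 0.2 5.5 0.4
  endloop
 endfacet
 facet normal 0.657 -0.652 -0.380
  outer loop
   vertex 0.2 1.1 1.1
   vertex 5.1 4.7 3.4
   vertex 0.1 0.3 2.3
  endloop
 endfacet
 facet normal -0.996 -0.015 -0.093
  outer loop
   vertex 0.2 1.1 1.1
   vertex 0.1 0.3 2.3
   vertex 0.2 5.5 0.4
  endloop
 endfacet
 facet normal 0.501 -0.136 -0.855
  outer loop
   vertex 0.2 1.1 1.1
   vertex 0.2 5.5 0.4
   vertex 5.1 4.7 3.4
  endloop
 endfacet
 facet normal 0.526 -0.713 0.463
  outer loop
   vertex 0.8 1.4 3.2
   vertex 0.1 0.3 2.3
   vertex 5.1 4.7 3.4
  endloop
 endfacet
 facet normal 0.508 -0.693 0.512
  outer loop
   vertex 0.8 1.4 3.2
   vertex 5.1 4.7 3.4
   vertex 4.3 5.0 4.6
  endloop
 endfacet
 facet normal -0.872 0.183 0.455
  outer loop
   vertex 0.8 1.4 3.2
   vertex 0.2 5.5 0.4
   vertex 0.1 0.3 2.3
  endloop
 endfacet
 facet normal -0.644 0.365 0.672
  outer loop
   vertex 0.8 1.4 3.2
   vertex 4.3 5.0 4.6
   vertex 0.2 5.5 0.4
  endloop
 endfacet
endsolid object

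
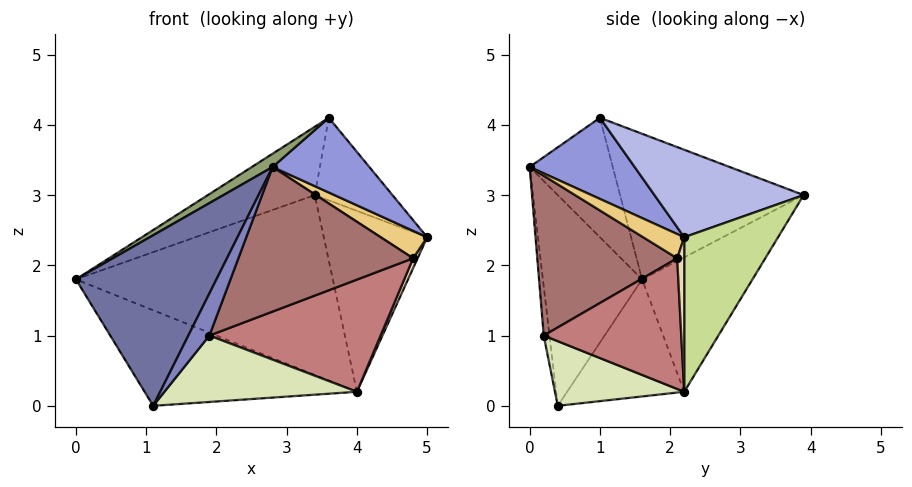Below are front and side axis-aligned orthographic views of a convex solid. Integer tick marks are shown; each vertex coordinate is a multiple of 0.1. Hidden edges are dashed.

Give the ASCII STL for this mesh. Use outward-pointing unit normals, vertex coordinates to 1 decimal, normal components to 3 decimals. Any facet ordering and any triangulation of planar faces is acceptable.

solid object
 facet normal -0.566 -0.802 0.189
  outer loop
   vertex 1.1 0.4 0.0
   vertex 2.8 0.0 3.4
   vertex 0.0 1.6 1.8
  endloop
 endfacet
 facet normal -0.265 -0.964 0.019
  outer loop
   vertex 1.9 0.2 1.0
   vertex 2.8 0.0 3.4
   vertex 1.1 0.4 0.0
  endloop
 endfacet
 facet normal 0.730 -0.672 0.126
  outer loop
   vertex 3.6 1.0 4.1
   vertex 2.8 0.0 3.4
   vertex 5.0 2.2 2.4
  endloop
 endfacet
 facet normal 0.610 0.318 0.726
  outer loop
   vertex 3.6 1.0 4.1
   vertex 5.0 2.2 2.4
   vertex 3.4 3.9 3.0
  endloop
 endfacet
 facet normal -0.549 -0.137 0.824
  outer loop
   vertex 3.6 1.0 4.1
   vertex 0.0 1.6 1.8
   vertex 2.8 0.0 3.4
  endloop
 endfacet
 facet normal -0.483 0.281 0.829
  outer loop
   vertex 3.6 1.0 4.1
   vertex 3.4 3.9 3.0
   vertex 0.0 1.6 1.8
  endloop
 endfacet
 facet normal 0.643 0.708 -0.292
  outer loop
   vertex 4.0 2.2 0.2
   vertex 3.4 3.9 3.0
   vertex 5.0 2.2 2.4
  endloop
 endfacet
 facet normal 0.476 -0.708 -0.522
  outer loop
   vertex 4.0 2.2 0.2
   vertex 1.9 0.2 1.0
   vertex 1.1 0.4 0.0
  endloop
 endfacet
 facet normal -0.363 0.658 -0.660
  outer loop
   vertex 4.0 2.2 0.2
   vertex 1.1 0.4 0.0
   vertex 0.0 1.6 1.8
  endloop
 endfacet
 facet normal -0.332 0.773 -0.540
  outer loop
   vertex 4.0 2.2 0.2
   vertex 0.0 1.6 1.8
   vertex 3.4 3.9 3.0
  endloop
 endfacet
 facet normal 0.650 -0.736 -0.188
  outer loop
   vertex 4.8 2.1 2.1
   vertex 5.0 2.2 2.4
   vertex 2.8 0.0 3.4
  endloop
 endfacet
 facet normal 0.788 -0.501 -0.358
  outer loop
   vertex 4.8 2.1 2.1
   vertex 4.0 2.2 0.2
   vertex 5.0 2.2 2.4
  endloop
 endfacet
 facet normal 0.599 -0.748 -0.287
  outer loop
   vertex 4.8 2.1 2.1
   vertex 2.8 0.0 3.4
   vertex 1.9 0.2 1.0
  endloop
 endfacet
 facet normal 0.599 -0.746 -0.292
  outer loop
   vertex 4.8 2.1 2.1
   vertex 1.9 0.2 1.0
   vertex 4.0 2.2 0.2
  endloop
 endfacet
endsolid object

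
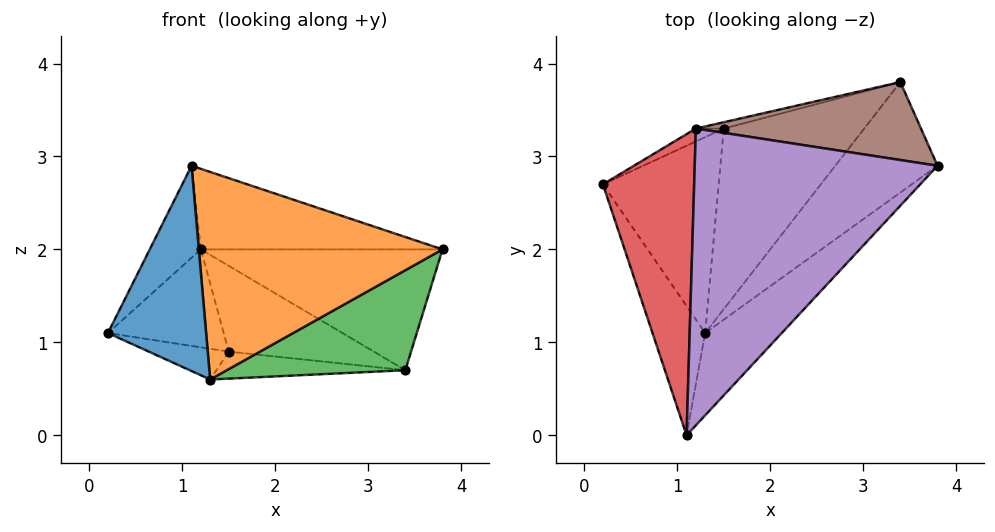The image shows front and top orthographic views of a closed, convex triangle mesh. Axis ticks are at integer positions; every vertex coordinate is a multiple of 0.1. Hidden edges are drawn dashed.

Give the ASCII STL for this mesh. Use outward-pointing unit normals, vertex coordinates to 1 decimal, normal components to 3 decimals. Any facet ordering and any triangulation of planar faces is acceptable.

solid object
 facet normal -0.827 -0.475 -0.299
  outer loop
   vertex 1.3 1.1 0.6
   vertex 1.1 0.0 2.9
   vertex 0.2 2.7 1.1
  endloop
 endfacet
 facet normal 0.659 -0.699 -0.277
  outer loop
   vertex 1.3 1.1 0.6
   vertex 3.8 2.9 2.0
   vertex 1.1 0.0 2.9
  endloop
 endfacet
 facet normal 0.668 -0.499 -0.551
  outer loop
   vertex 3.4 3.8 0.7
   vertex 3.8 2.9 2.0
   vertex 1.3 1.1 0.6
  endloop
 endfacet
 facet normal -0.720 0.203 0.664
  outer loop
   vertex 1.2 3.3 2.0
   vertex 0.2 2.7 1.1
   vertex 1.1 0.0 2.9
  endloop
 endfacet
 facet normal 0.040 0.262 0.964
  outer loop
   vertex 1.2 3.3 2.0
   vertex 1.1 0.0 2.9
   vertex 3.8 2.9 2.0
  endloop
 endfacet
 facet normal 0.128 0.833 0.538
  outer loop
   vertex 1.2 3.3 2.0
   vertex 3.8 2.9 2.0
   vertex 3.4 3.8 0.7
  endloop
 endfacet
 facet normal -0.431 0.895 -0.118
  outer loop
   vertex 1.5 3.3 0.9
   vertex 0.2 2.7 1.1
   vertex 1.2 3.3 2.0
  endloop
 endfacet
 facet normal -0.261 0.963 -0.071
  outer loop
   vertex 1.5 3.3 0.9
   vertex 1.2 3.3 2.0
   vertex 3.4 3.8 0.7
  endloop
 endfacet
 facet normal -0.218 0.151 -0.964
  outer loop
   vertex 1.5 3.3 0.9
   vertex 1.3 1.1 0.6
   vertex 0.2 2.7 1.1
  endloop
 endfacet
 facet normal -0.142 0.146 -0.979
  outer loop
   vertex 1.5 3.3 0.9
   vertex 3.4 3.8 0.7
   vertex 1.3 1.1 0.6
  endloop
 endfacet
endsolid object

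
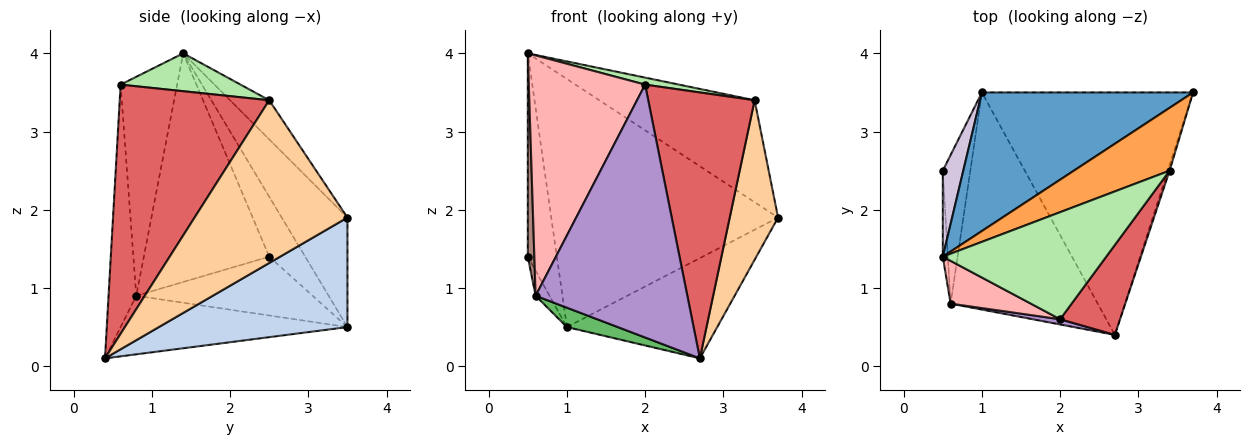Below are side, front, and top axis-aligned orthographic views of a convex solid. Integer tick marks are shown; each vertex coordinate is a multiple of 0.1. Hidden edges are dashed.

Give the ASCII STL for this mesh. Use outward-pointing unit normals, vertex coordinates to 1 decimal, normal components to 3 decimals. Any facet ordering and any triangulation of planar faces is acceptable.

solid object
 facet normal -0.245 0.846 0.473
  outer loop
   vertex 1.0 3.5 0.5
   vertex 0.5 1.4 4.0
   vertex 3.7 3.5 1.9
  endloop
 endfacet
 facet normal 0.432 0.345 -0.833
  outer loop
   vertex 1.0 3.5 0.5
   vertex 3.7 3.5 1.9
   vertex 2.7 0.4 0.1
  endloop
 endfacet
 facet normal -0.210 0.832 0.513
  outer loop
   vertex 3.4 2.5 3.4
   vertex 3.7 3.5 1.9
   vertex 0.5 1.4 4.0
  endloop
 endfacet
 facet normal 0.953 -0.302 -0.010
  outer loop
   vertex 3.4 2.5 3.4
   vertex 2.7 0.4 0.1
   vertex 3.7 3.5 1.9
  endloop
 endfacet
 facet normal -0.368 -0.083 -0.926
  outer loop
   vertex 0.6 0.8 0.9
   vertex 1.0 3.5 0.5
   vertex 2.7 0.4 0.1
  endloop
 endfacet
 facet normal 0.225 -0.064 0.972
  outer loop
   vertex 2.0 0.6 3.6
   vertex 3.4 2.5 3.4
   vertex 0.5 1.4 4.0
  endloop
 endfacet
 facet normal 0.800 -0.569 0.192
  outer loop
   vertex 2.0 0.6 3.6
   vertex 2.7 0.4 0.1
   vertex 3.4 2.5 3.4
  endloop
 endfacet
 facet normal -0.432 -0.888 0.158
  outer loop
   vertex 2.0 0.6 3.6
   vertex 0.5 1.4 4.0
   vertex 0.6 0.8 0.9
  endloop
 endfacet
 facet normal -0.180 -0.984 0.020
  outer loop
   vertex 2.0 0.6 3.6
   vertex 0.6 0.8 0.9
   vertex 2.7 0.4 0.1
  endloop
 endfacet
 facet normal -0.752 0.607 0.257
  outer loop
   vertex 0.5 2.5 1.4
   vertex 0.5 1.4 4.0
   vertex 1.0 3.5 0.5
  endloop
 endfacet
 facet normal -0.998 -0.052 -0.022
  outer loop
   vertex 0.5 2.5 1.4
   vertex 0.6 0.8 0.9
   vertex 0.5 1.4 4.0
  endloop
 endfacet
 facet normal -0.903 0.071 -0.423
  outer loop
   vertex 0.5 2.5 1.4
   vertex 1.0 3.5 0.5
   vertex 0.6 0.8 0.9
  endloop
 endfacet
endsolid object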